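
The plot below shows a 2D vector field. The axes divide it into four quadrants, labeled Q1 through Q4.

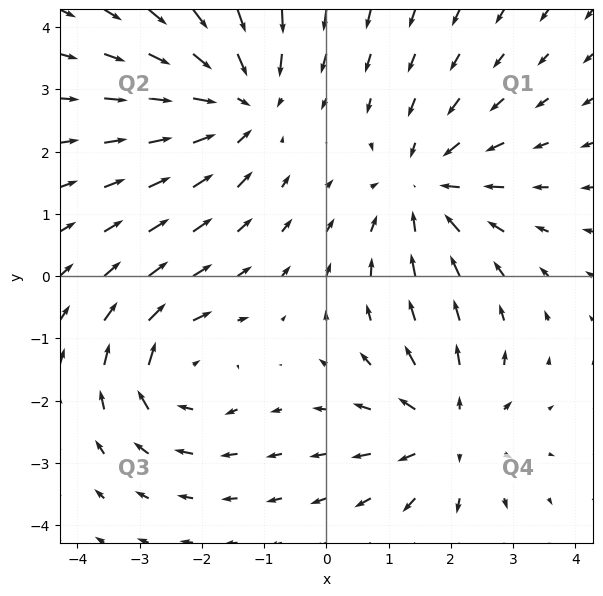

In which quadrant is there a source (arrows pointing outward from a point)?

The source sits at approximately (2.0, -2.5), which lies in quadrant Q4. The divergence there is about +4, positive as expected for a source.

Q4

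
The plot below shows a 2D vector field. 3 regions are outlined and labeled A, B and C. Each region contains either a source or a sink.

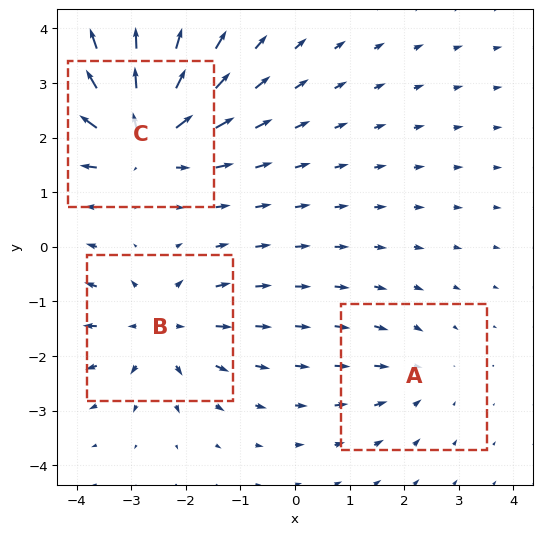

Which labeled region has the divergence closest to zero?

A

Divergence at each region's feature centre — A: about -2, B: about +3, C: about +5. Region A is closest to zero.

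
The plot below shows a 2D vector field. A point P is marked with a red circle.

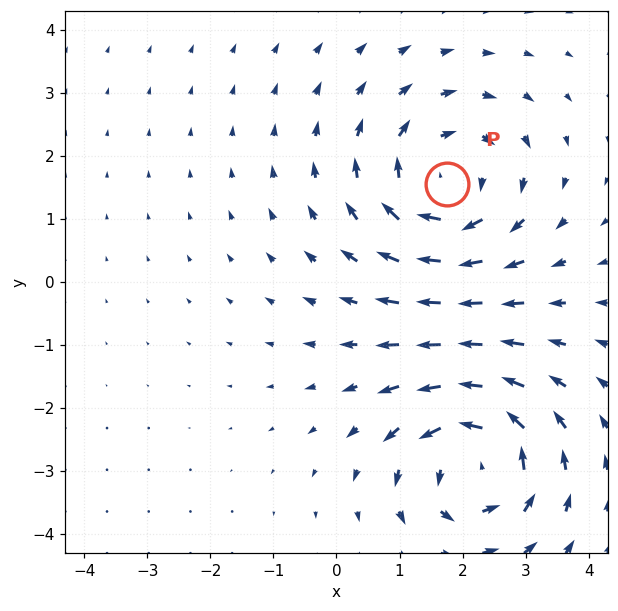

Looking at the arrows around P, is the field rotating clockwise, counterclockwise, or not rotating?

clockwise

Near P at (1.7, 1.6) the arrows circulate clockwise. The curl (z-component) there is about -4; negative curl means clockwise rotation.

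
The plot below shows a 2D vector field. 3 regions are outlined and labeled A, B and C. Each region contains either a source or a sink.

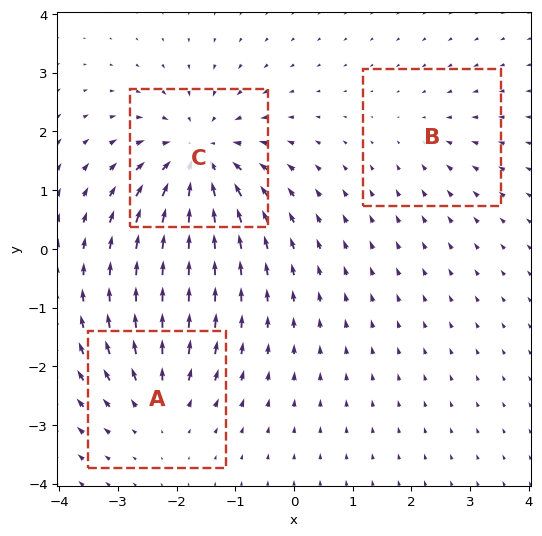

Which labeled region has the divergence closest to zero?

B

Divergence at each region's feature centre — A: about +3, B: about -2, C: about -5. Region B is closest to zero.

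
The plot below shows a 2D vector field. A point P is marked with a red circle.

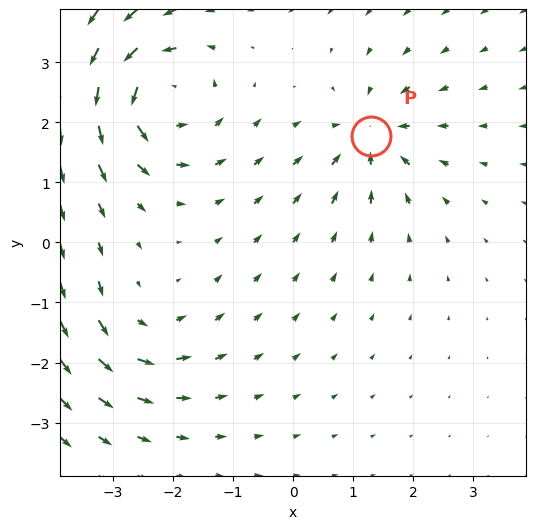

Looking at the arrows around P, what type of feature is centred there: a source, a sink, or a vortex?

sink

At P (1.3, 1.8) the arrows converge inward. Divergence about -4, curl ≈0 — negative divergence with near-zero curl is a sink.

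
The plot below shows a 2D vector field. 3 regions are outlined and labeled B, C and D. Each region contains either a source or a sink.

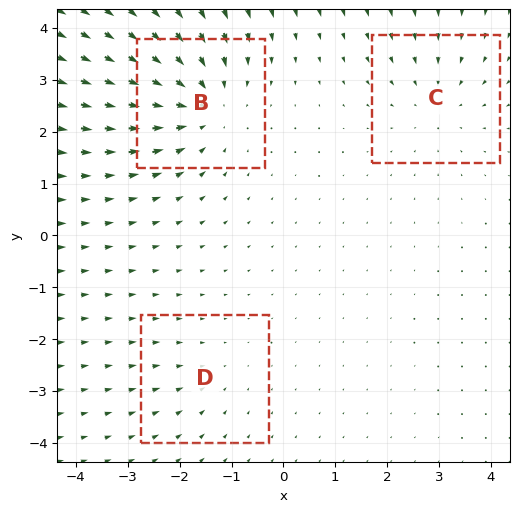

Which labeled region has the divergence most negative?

Divergence at each region's feature centre — B: about -5, C: about -3, D: about -2. Region B is most negative.

B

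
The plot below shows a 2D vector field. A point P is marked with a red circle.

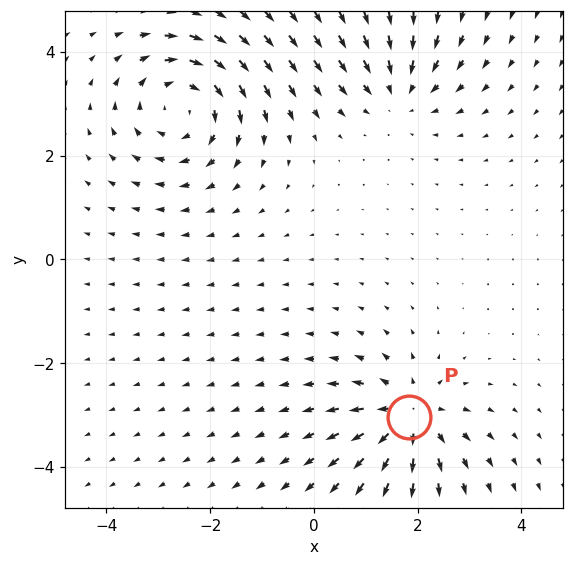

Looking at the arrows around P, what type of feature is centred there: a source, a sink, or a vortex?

At P (1.8, -3.0) the arrows spread outward. Divergence about +5, curl ≈0 — positive divergence with near-zero curl is a source.

source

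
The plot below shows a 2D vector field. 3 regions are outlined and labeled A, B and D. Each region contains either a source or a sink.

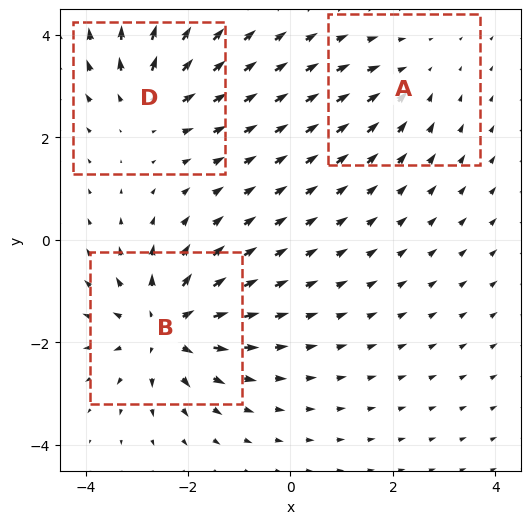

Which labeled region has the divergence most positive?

B

Divergence at each region's feature centre — A: about -2, B: about +5, D: about +3. Region B is most positive.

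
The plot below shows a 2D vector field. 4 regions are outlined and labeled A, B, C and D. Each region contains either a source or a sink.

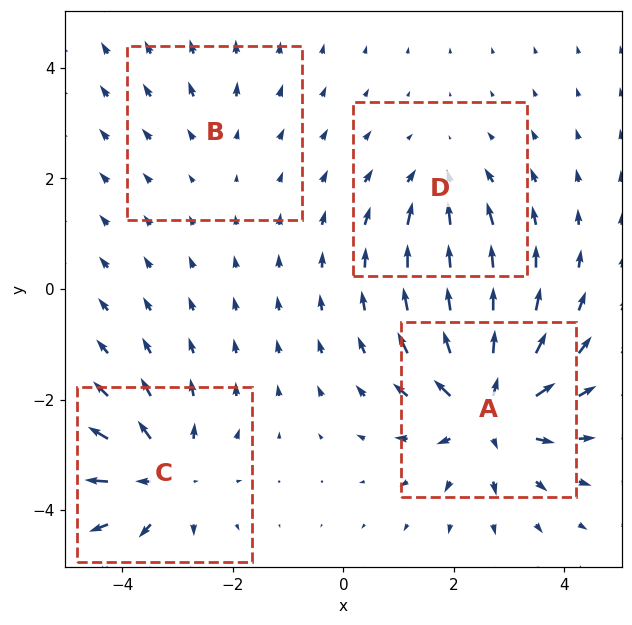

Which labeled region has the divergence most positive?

A

Divergence at each region's feature centre — A: about +7, B: about +2, C: about +6, D: about -4. Region A is most positive.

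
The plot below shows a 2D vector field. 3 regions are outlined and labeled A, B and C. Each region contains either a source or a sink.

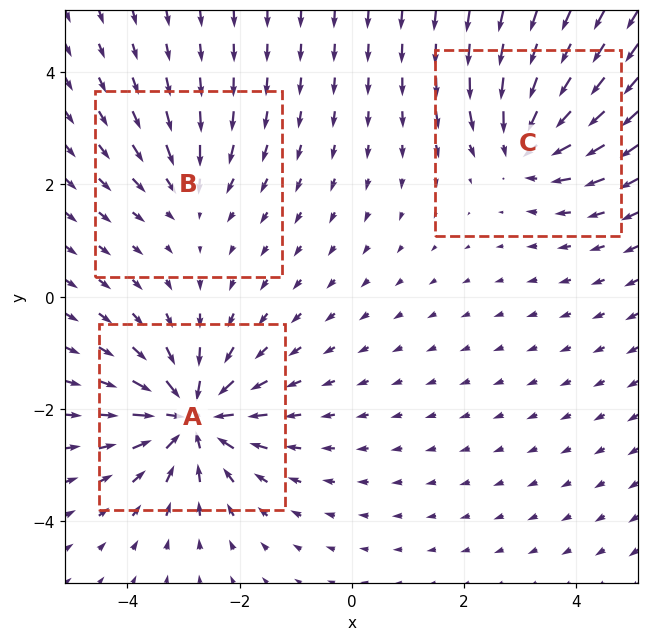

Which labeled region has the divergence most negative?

Divergence at each region's feature centre — A: about -6, B: about -2, C: about -4. Region A is most negative.

A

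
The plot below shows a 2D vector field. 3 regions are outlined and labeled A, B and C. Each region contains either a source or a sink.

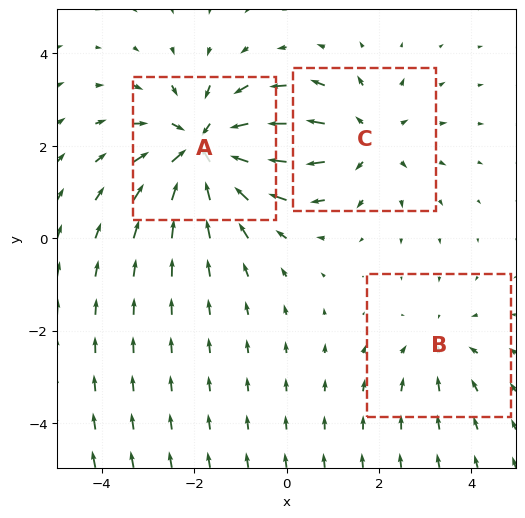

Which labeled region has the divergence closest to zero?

B

Divergence at each region's feature centre — A: about -5, B: about -2, C: about +3. Region B is closest to zero.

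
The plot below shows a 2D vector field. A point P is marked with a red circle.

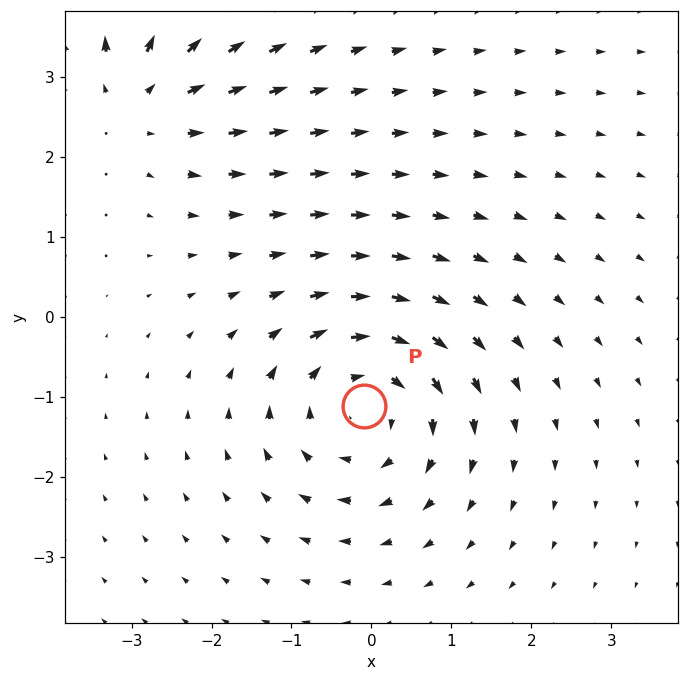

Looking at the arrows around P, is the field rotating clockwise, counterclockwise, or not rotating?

Near P at (-0.1, -1.1) the arrows circulate clockwise. The curl (z-component) there is about -5; negative curl means clockwise rotation.

clockwise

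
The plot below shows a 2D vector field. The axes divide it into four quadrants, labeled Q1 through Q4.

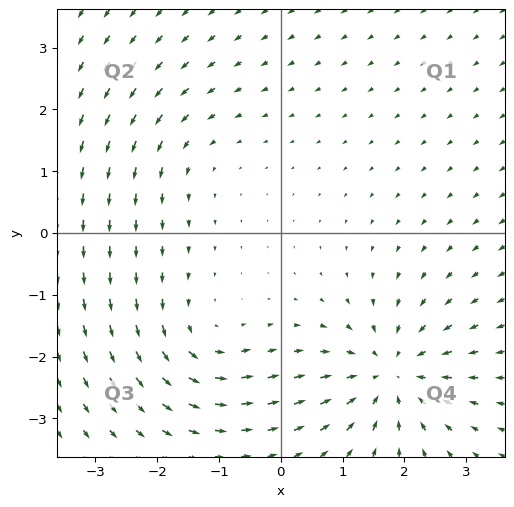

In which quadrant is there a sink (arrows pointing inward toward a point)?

Q4

The sink sits at approximately (1.8, -2.3), which lies in quadrant Q4. The divergence there is about -6, negative as expected for a sink.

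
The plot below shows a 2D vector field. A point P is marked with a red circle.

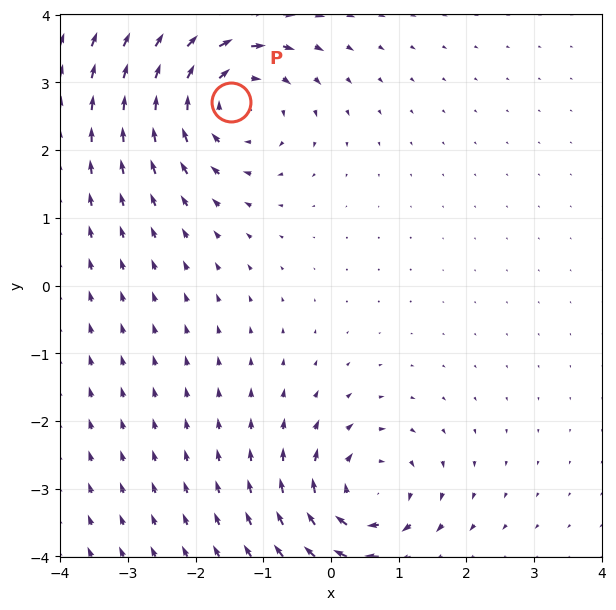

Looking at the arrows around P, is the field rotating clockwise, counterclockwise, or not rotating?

Near P at (-1.5, 2.7) the arrows circulate clockwise. The curl (z-component) there is about -5; negative curl means clockwise rotation.

clockwise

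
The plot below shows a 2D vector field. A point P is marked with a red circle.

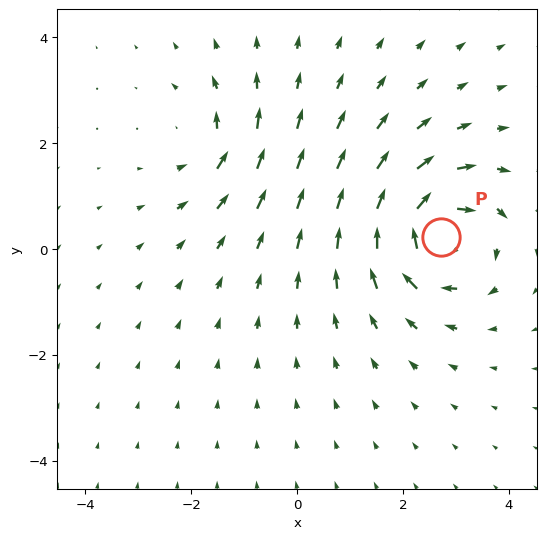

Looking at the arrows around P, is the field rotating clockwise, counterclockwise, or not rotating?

clockwise

Near P at (2.7, 0.2) the arrows circulate clockwise. The curl (z-component) there is about -7; negative curl means clockwise rotation.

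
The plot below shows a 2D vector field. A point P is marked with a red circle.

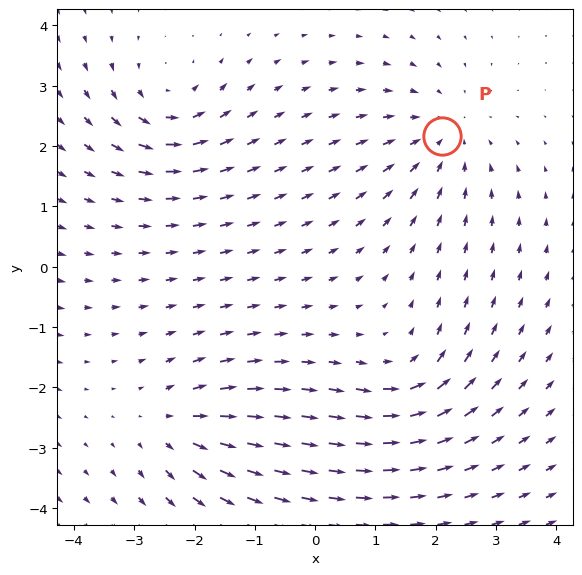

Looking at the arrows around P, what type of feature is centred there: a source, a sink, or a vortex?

At P (2.1, 2.2) the arrows converge inward. Divergence about -3, curl ≈0 — negative divergence with near-zero curl is a sink.

sink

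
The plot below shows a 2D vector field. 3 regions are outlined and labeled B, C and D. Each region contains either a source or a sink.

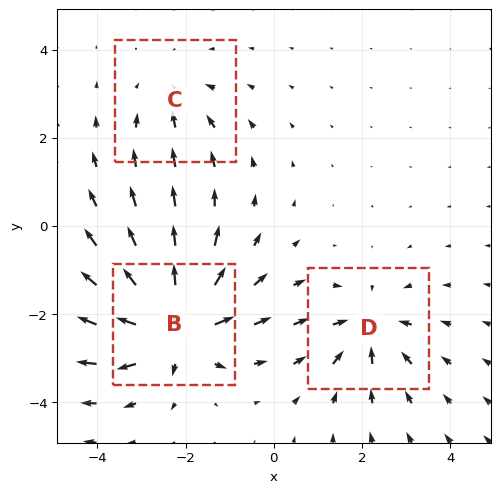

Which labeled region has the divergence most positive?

B

Divergence at each region's feature centre — B: about +6, C: about -2, D: about -4. Region B is most positive.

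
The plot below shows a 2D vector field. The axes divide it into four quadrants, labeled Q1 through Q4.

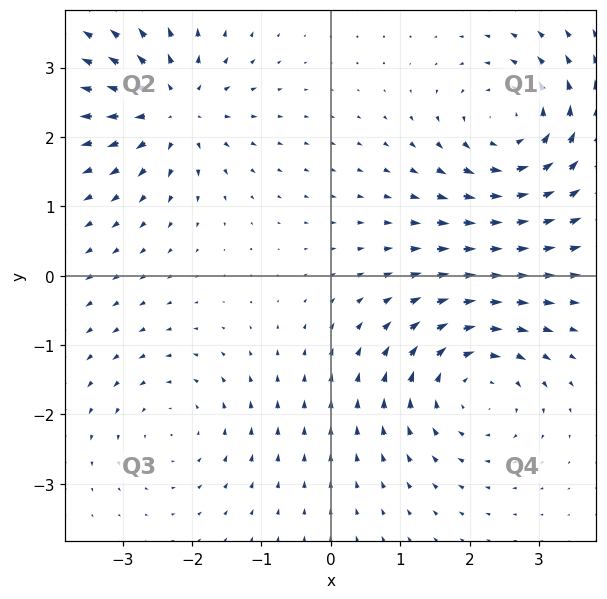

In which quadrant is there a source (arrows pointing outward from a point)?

Q2

The source sits at approximately (-2.3, 2.4), which lies in quadrant Q2. The divergence there is about +5, positive as expected for a source.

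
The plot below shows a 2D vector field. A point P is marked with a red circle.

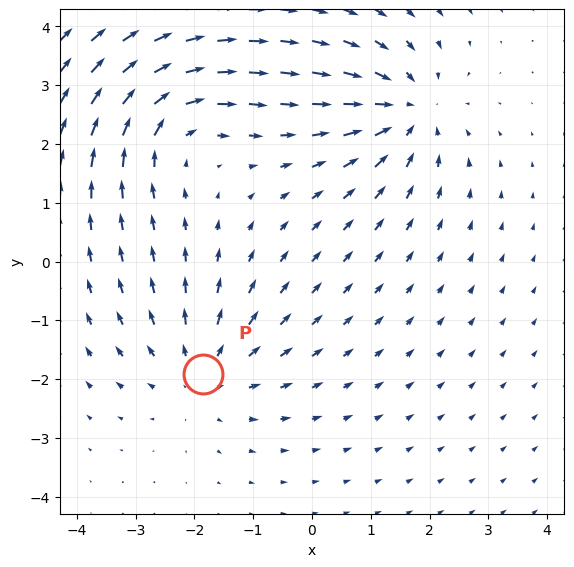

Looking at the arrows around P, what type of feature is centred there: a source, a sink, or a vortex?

At P (-1.9, -1.9) the arrows spread outward. Divergence about +3, curl ≈0 — positive divergence with near-zero curl is a source.

source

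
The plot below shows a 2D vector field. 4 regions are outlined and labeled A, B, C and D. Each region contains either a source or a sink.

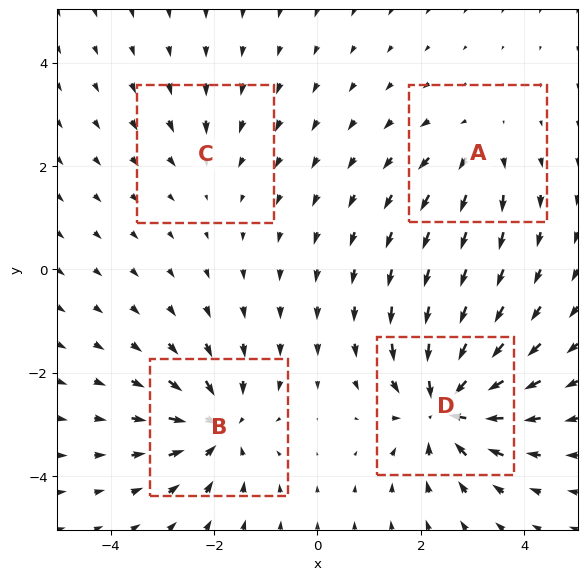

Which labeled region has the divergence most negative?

Divergence at each region's feature centre — A: about +4, B: about -6, C: about -2, D: about -8. Region D is most negative.

D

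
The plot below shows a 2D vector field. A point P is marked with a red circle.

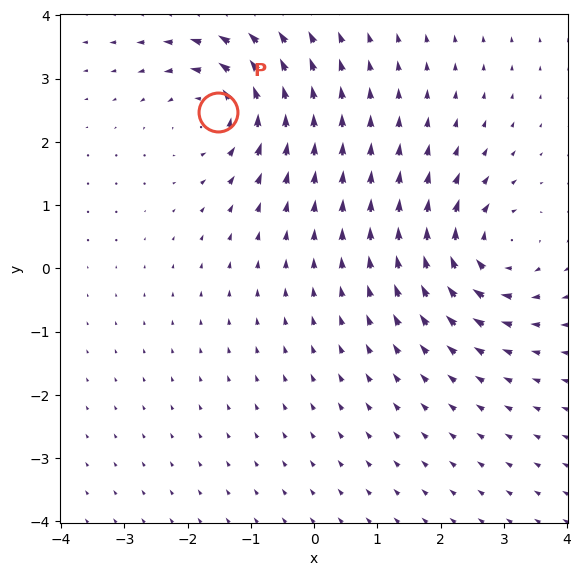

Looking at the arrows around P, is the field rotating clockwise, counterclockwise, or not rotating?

Near P at (-1.5, 2.5) the arrows circulate counterclockwise. The curl (z-component) there is about +5; positive curl means counterclockwise rotation.

counterclockwise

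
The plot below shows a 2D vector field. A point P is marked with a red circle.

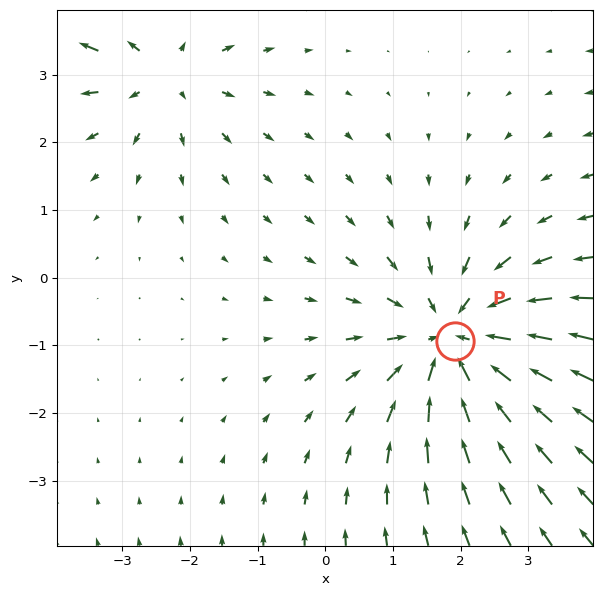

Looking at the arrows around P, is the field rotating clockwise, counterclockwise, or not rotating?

not rotating

Near P at (1.9, -0.9) the arrows show no circulation. The curl there is ≈0.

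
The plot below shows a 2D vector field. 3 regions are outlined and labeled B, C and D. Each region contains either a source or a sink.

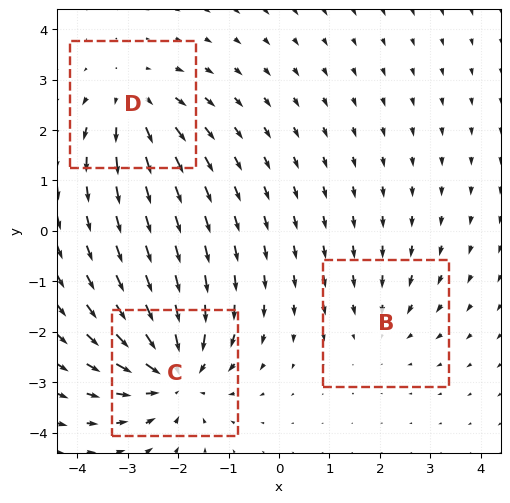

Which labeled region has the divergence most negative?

C

Divergence at each region's feature centre — B: about -2, C: about -5, D: about +3. Region C is most negative.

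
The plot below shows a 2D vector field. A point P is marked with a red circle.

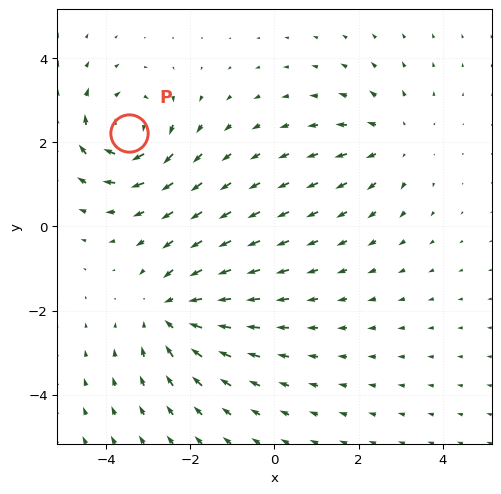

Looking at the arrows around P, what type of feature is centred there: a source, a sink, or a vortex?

At P (-3.5, 2.2) the arrows circulate clockwise. Divergence ≈0, curl about -4 — near-zero divergence with nonzero curl is a vortex.

vortex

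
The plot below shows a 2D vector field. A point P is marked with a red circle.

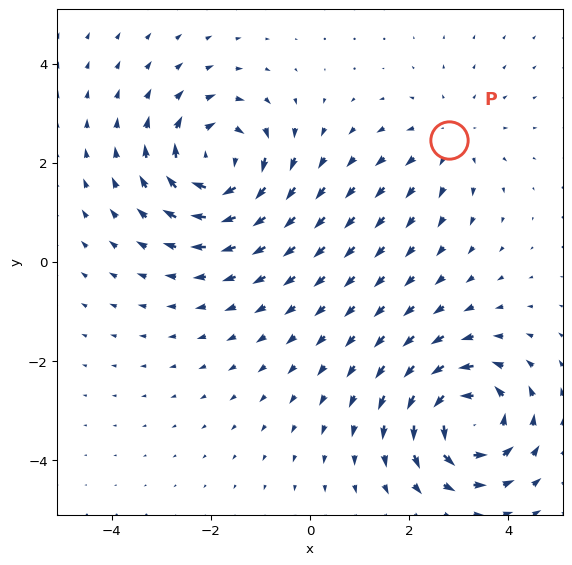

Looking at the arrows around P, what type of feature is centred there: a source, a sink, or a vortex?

At P (2.8, 2.5) the arrows spread outward. Divergence about +2, curl ≈0 — positive divergence with near-zero curl is a source.

source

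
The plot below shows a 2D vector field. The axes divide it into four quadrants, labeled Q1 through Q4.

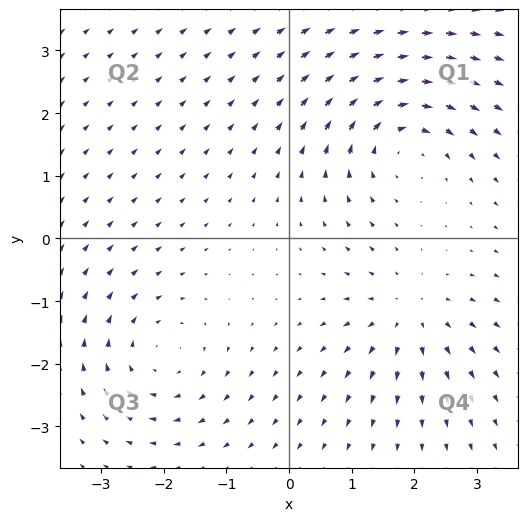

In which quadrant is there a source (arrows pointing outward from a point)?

The source sits at approximately (1.9, -1.2), which lies in quadrant Q4. The divergence there is about +4, positive as expected for a source.

Q4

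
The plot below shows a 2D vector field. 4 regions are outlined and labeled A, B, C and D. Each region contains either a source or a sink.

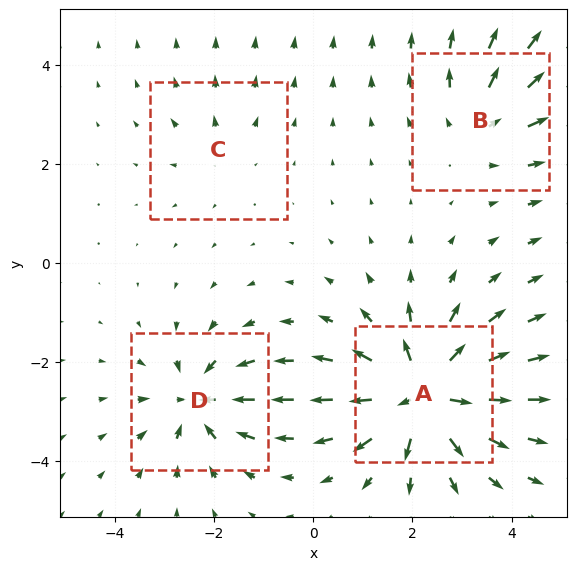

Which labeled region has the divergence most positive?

A

Divergence at each region's feature centre — A: about +9, B: about +4, C: about +2, D: about -6. Region A is most positive.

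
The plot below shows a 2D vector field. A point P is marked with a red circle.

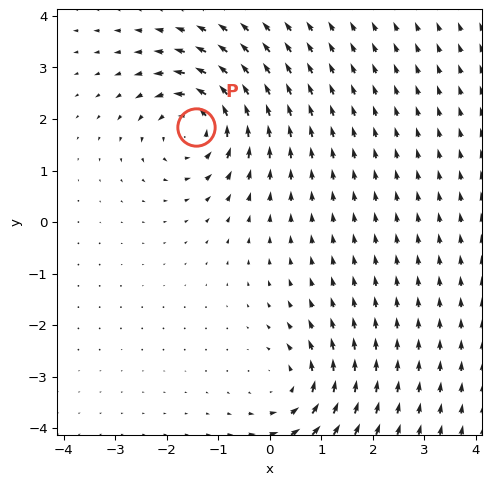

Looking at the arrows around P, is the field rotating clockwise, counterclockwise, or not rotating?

Near P at (-1.4, 1.9) the arrows circulate counterclockwise. The curl (z-component) there is about +6; positive curl means counterclockwise rotation.

counterclockwise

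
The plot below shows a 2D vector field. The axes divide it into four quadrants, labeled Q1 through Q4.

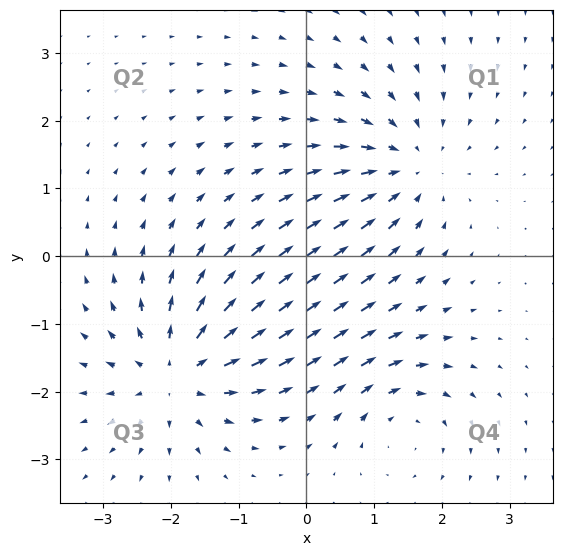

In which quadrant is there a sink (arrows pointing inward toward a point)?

The sink sits at approximately (1.5, 1.3), which lies in quadrant Q1. The divergence there is about -3, negative as expected for a sink.

Q1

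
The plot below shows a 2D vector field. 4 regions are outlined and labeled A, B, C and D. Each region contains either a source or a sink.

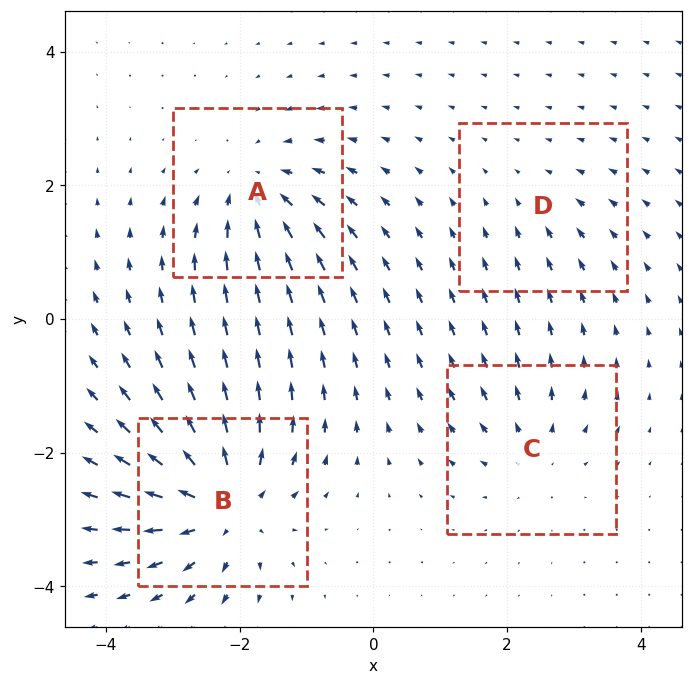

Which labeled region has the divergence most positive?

Divergence at each region's feature centre — A: about -5, B: about +8, C: about +4, D: about -2. Region B is most positive.

B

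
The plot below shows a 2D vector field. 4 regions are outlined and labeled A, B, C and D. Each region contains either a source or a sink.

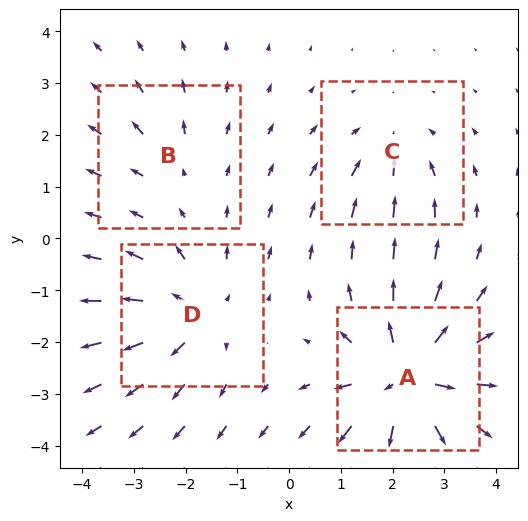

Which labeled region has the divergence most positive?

Divergence at each region's feature centre — A: about +8, B: about +2, C: about -3, D: about +5. Region A is most positive.

A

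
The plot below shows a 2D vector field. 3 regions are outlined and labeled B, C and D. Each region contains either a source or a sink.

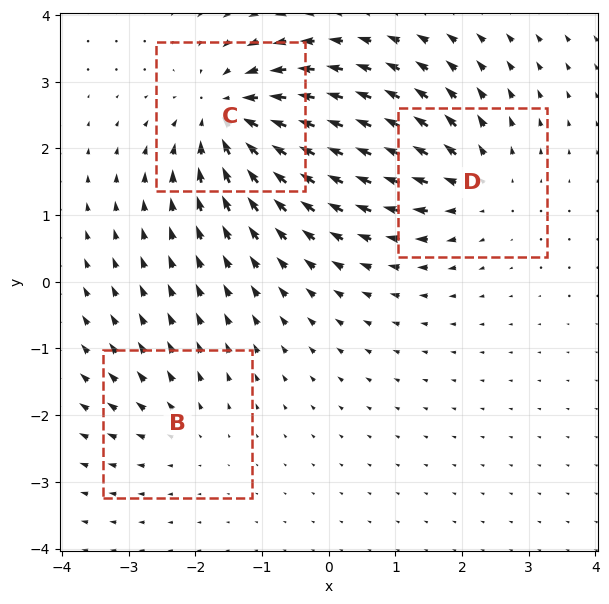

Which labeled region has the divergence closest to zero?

B

Divergence at each region's feature centre — B: about +2, C: about -5, D: about +4. Region B is closest to zero.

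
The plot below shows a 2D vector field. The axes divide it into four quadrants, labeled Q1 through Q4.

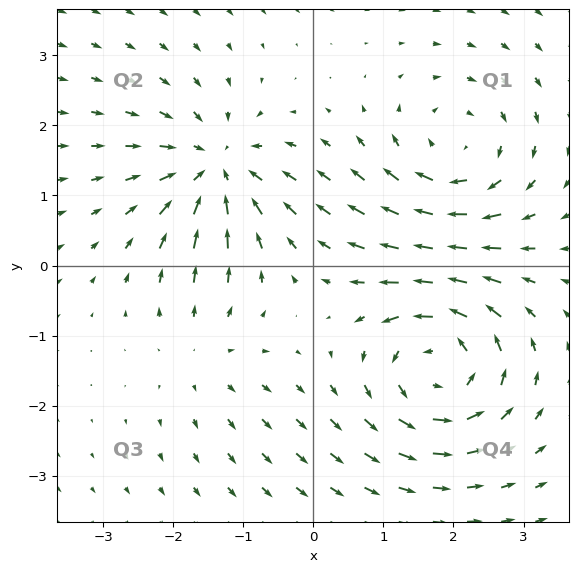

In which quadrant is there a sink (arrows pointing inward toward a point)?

Q2

The sink sits at approximately (-1.4, 1.4), which lies in quadrant Q2. The divergence there is about -5, negative as expected for a sink.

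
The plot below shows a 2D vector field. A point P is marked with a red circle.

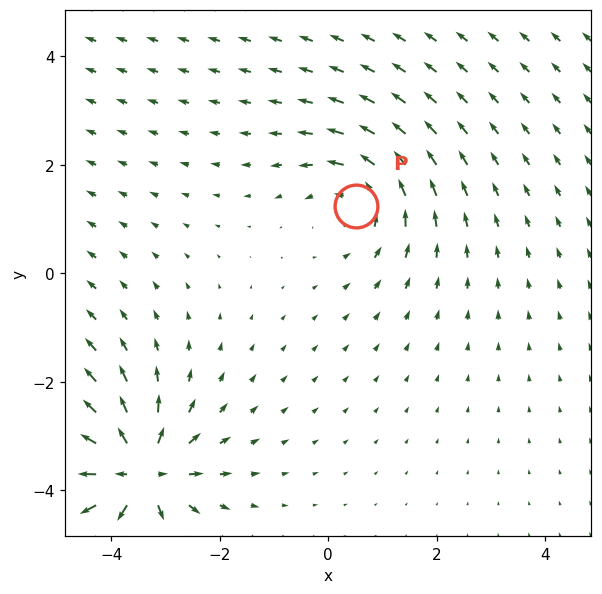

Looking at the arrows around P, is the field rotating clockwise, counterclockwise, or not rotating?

counterclockwise

Near P at (0.5, 1.2) the arrows circulate counterclockwise. The curl (z-component) there is about +3; positive curl means counterclockwise rotation.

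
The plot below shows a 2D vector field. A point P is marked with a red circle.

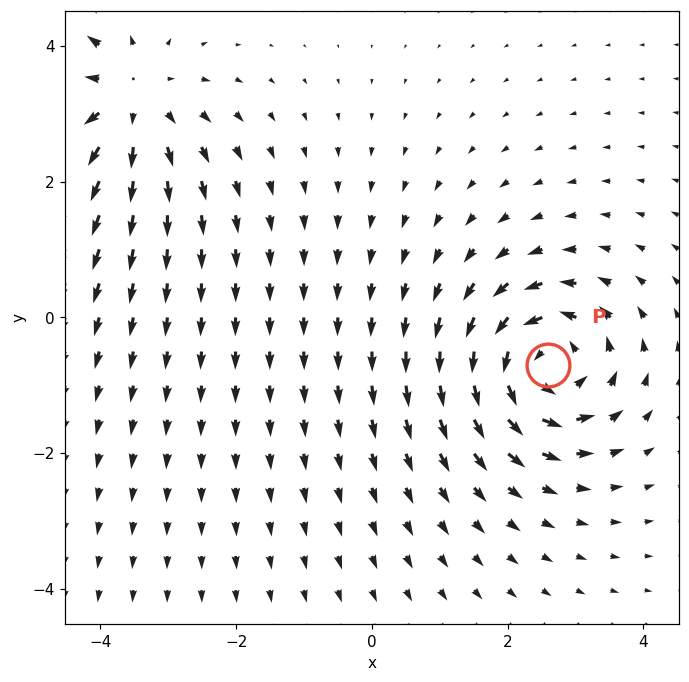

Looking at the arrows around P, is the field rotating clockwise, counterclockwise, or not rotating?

Near P at (2.6, -0.7) the arrows circulate counterclockwise. The curl (z-component) there is about +5; positive curl means counterclockwise rotation.

counterclockwise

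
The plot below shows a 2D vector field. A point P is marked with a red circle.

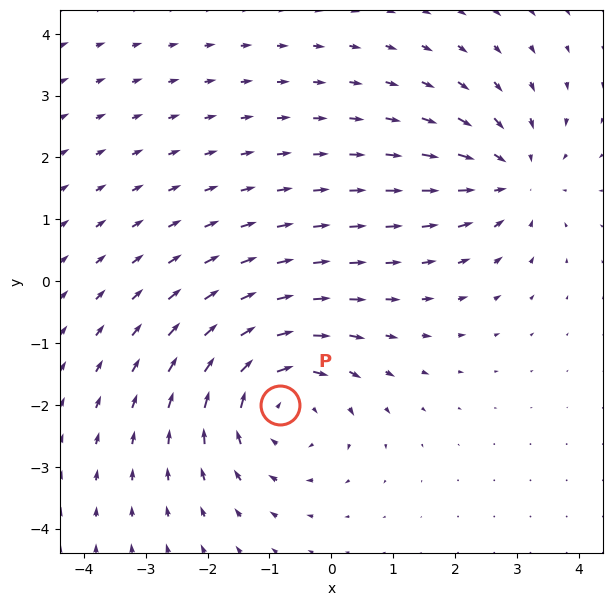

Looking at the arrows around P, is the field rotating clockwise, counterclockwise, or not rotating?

clockwise

Near P at (-0.8, -2.0) the arrows circulate clockwise. The curl (z-component) there is about -4; negative curl means clockwise rotation.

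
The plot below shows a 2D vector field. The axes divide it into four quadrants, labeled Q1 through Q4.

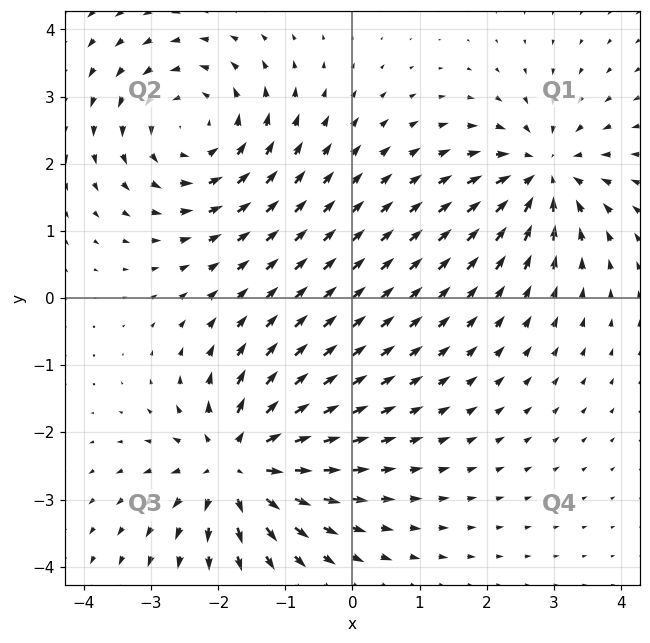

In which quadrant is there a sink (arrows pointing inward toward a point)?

The sink sits at approximately (2.8, 1.9), which lies in quadrant Q1. The divergence there is about -5, negative as expected for a sink.

Q1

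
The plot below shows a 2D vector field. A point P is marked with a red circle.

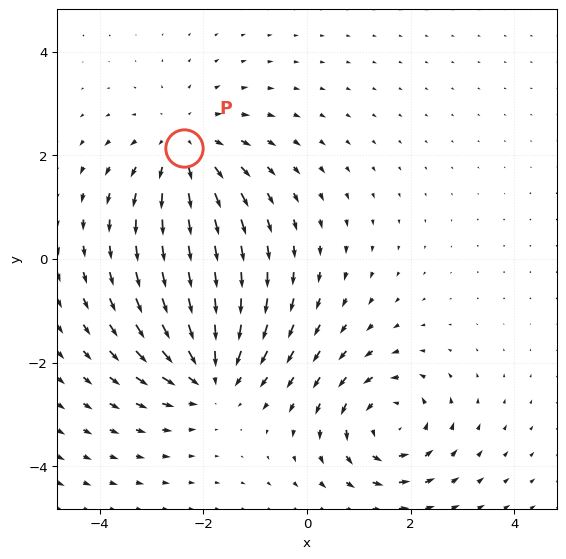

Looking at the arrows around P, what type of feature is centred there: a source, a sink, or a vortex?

source

At P (-2.4, 2.1) the arrows spread outward. Divergence about +4, curl ≈0 — positive divergence with near-zero curl is a source.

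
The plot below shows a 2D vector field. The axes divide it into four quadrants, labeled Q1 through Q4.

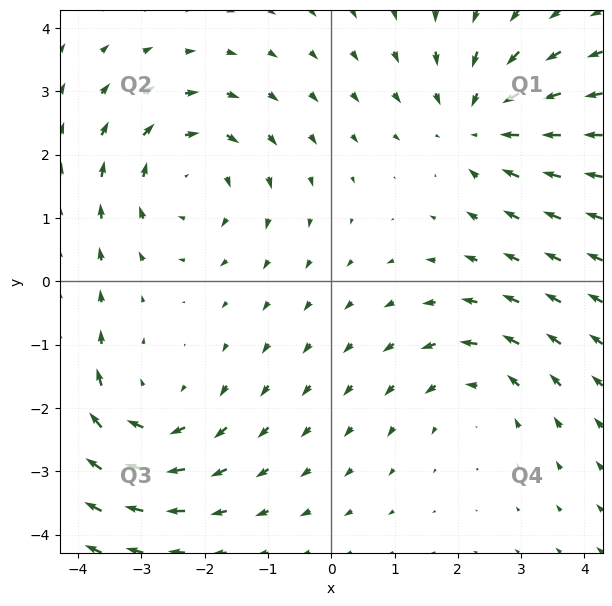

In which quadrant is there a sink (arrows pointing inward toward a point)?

Q1

The sink sits at approximately (2.3, 2.5), which lies in quadrant Q1. The divergence there is about -4, negative as expected for a sink.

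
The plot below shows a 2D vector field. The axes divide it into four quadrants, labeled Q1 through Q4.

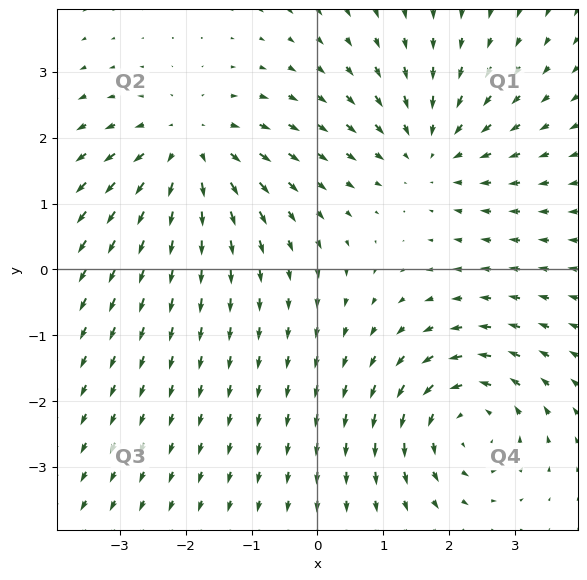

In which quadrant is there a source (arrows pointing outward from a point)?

Q2

The source sits at approximately (-1.9, 1.8), which lies in quadrant Q2. The divergence there is about +4, positive as expected for a source.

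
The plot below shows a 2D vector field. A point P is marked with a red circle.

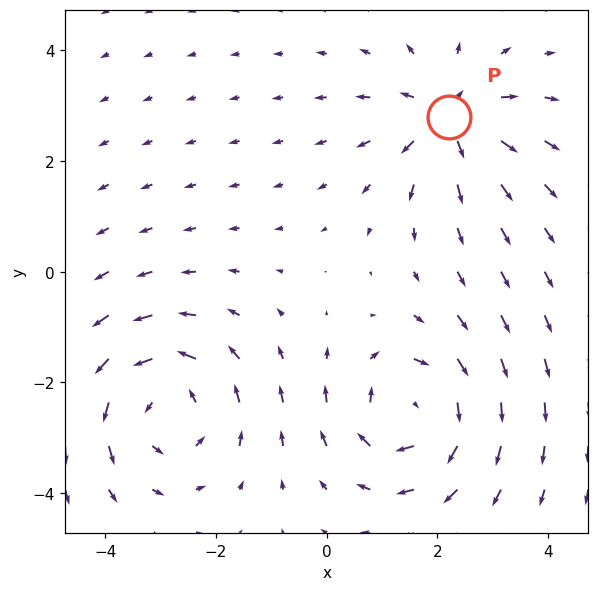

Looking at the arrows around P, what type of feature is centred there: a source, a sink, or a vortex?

At P (2.2, 2.8) the arrows spread outward. Divergence about +4, curl ≈0 — positive divergence with near-zero curl is a source.

source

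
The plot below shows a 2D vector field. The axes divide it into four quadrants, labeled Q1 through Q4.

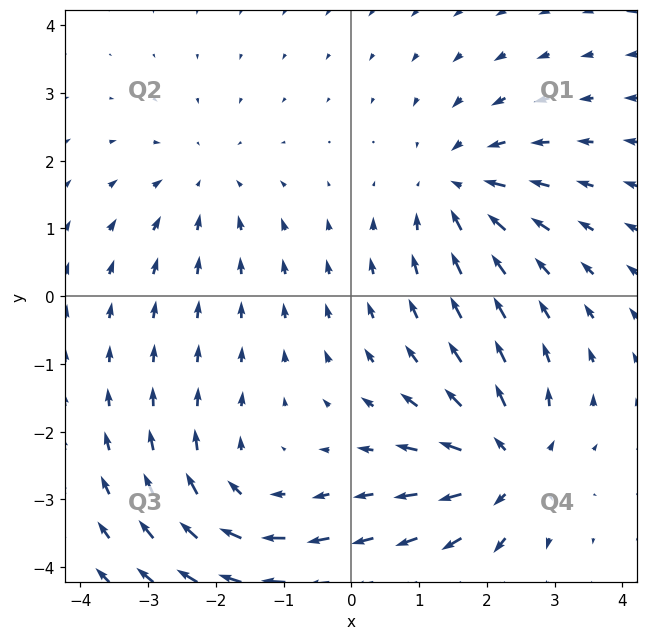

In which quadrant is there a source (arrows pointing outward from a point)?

The source sits at approximately (2.3, -2.5), which lies in quadrant Q4. The divergence there is about +7, positive as expected for a source.

Q4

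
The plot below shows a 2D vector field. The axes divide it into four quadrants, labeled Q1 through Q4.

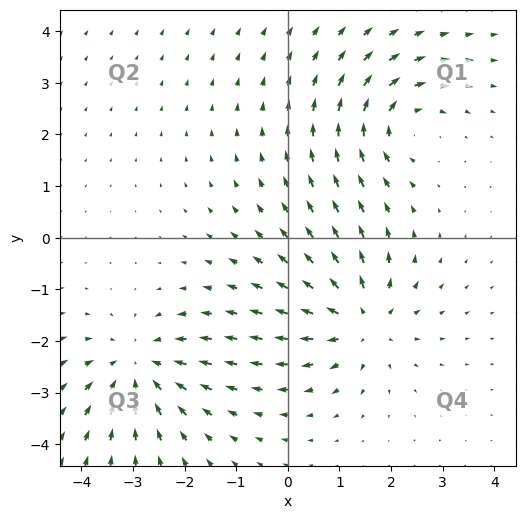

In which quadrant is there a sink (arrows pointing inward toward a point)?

Q3

The sink sits at approximately (-2.9, -2.5), which lies in quadrant Q3. The divergence there is about -5, negative as expected for a sink.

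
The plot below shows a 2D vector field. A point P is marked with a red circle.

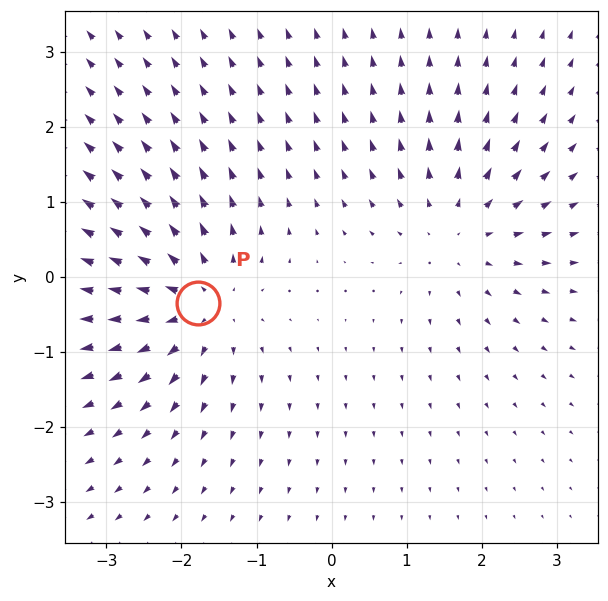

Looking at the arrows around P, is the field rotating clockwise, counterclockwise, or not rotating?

not rotating

Near P at (-1.8, -0.3) the arrows show no circulation. The curl there is ≈0.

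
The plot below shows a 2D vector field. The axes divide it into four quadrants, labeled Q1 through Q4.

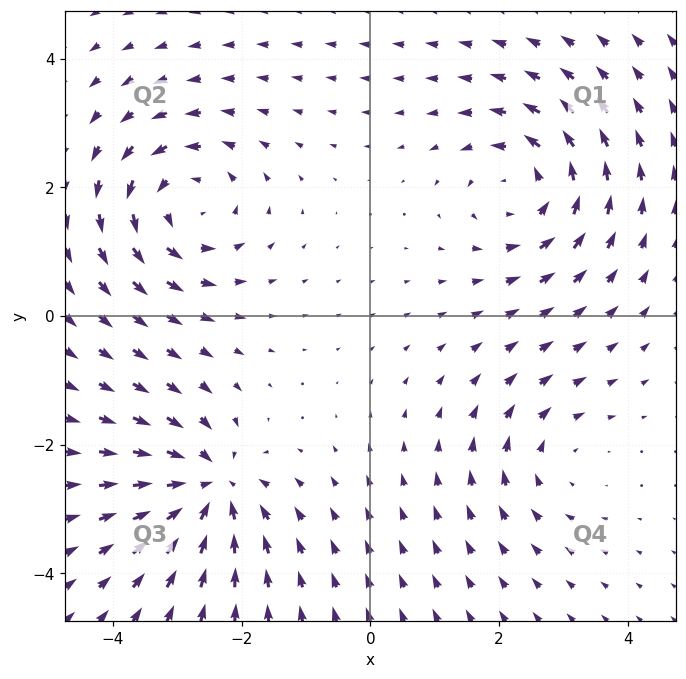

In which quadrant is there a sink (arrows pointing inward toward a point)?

Q3

The sink sits at approximately (-2.5, -2.7), which lies in quadrant Q3. The divergence there is about -6, negative as expected for a sink.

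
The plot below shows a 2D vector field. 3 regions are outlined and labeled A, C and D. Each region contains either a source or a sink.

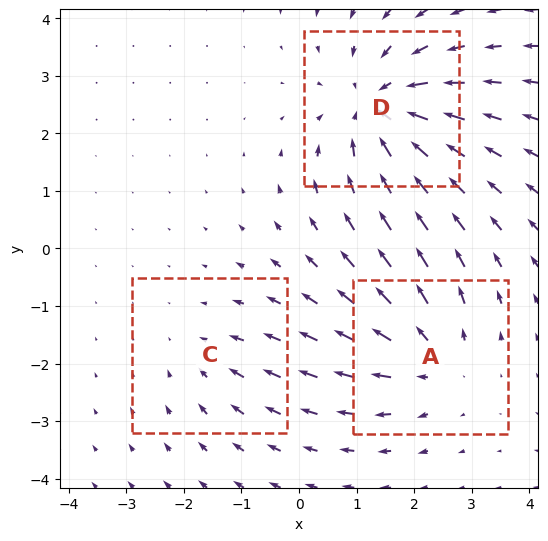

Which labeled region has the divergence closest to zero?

Divergence at each region's feature centre — A: about +3, C: about -2, D: about -4. Region C is closest to zero.

C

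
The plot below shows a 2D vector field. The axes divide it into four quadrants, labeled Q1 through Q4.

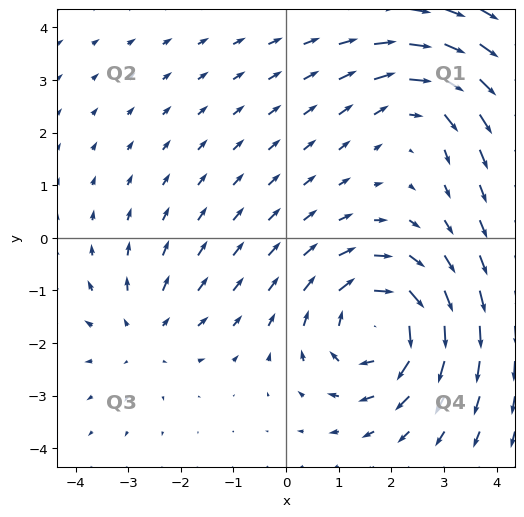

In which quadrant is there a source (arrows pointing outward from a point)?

Q3

The source sits at approximately (-2.7, -1.8), which lies in quadrant Q3. The divergence there is about +2, positive as expected for a source.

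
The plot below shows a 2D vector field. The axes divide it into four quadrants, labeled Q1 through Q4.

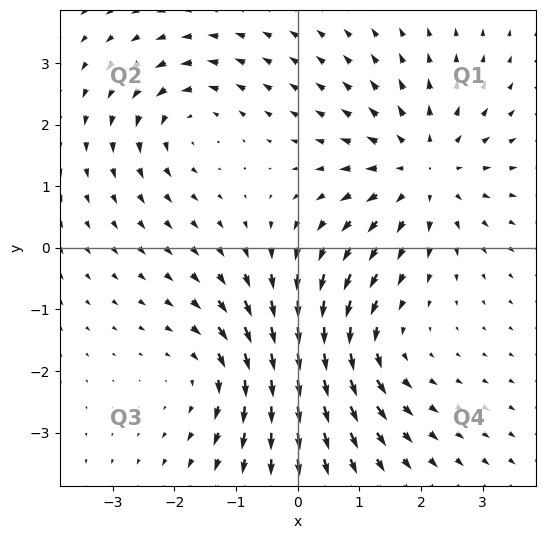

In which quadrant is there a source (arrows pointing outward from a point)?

The source sits at approximately (2.0, 1.2), which lies in quadrant Q1. The divergence there is about +4, positive as expected for a source.

Q1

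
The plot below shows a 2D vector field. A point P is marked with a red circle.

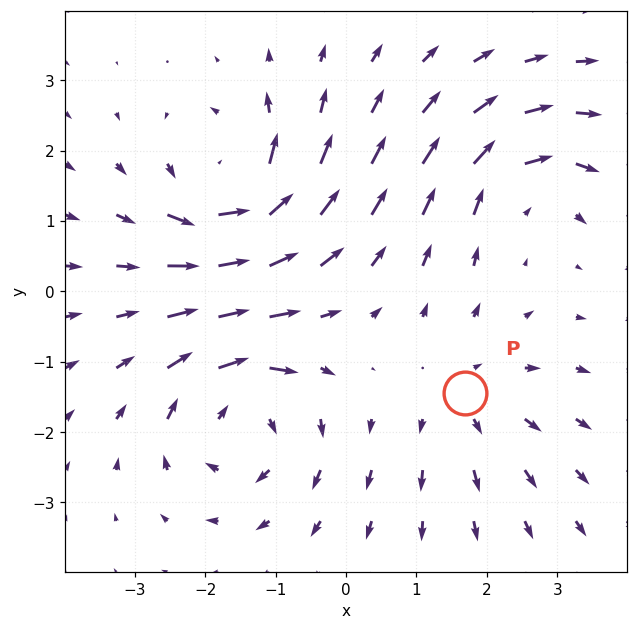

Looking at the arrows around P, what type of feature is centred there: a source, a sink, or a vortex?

source

At P (1.7, -1.4) the arrows spread outward. Divergence about +3, curl ≈0 — positive divergence with near-zero curl is a source.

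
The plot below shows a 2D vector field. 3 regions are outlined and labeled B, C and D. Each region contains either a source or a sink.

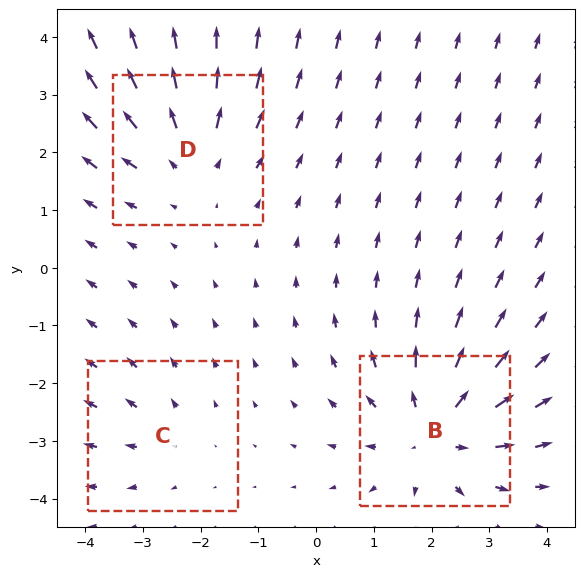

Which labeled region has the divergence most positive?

B

Divergence at each region's feature centre — B: about +4, C: about +2, D: about +3. Region B is most positive.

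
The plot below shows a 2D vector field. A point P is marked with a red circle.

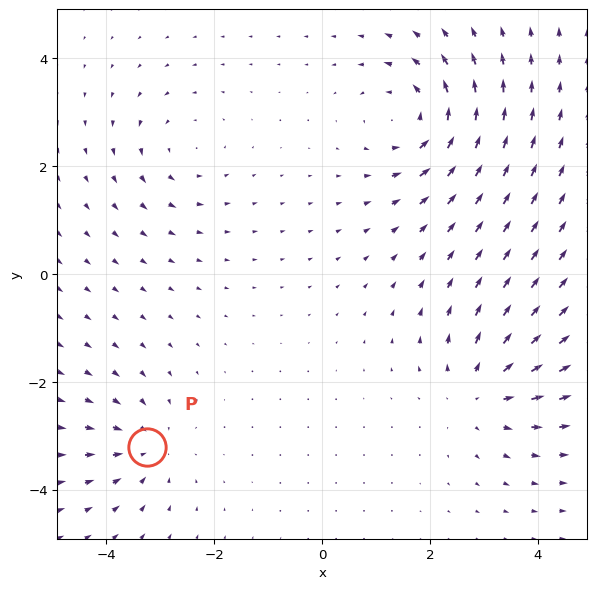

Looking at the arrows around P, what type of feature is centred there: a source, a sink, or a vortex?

sink

At P (-3.2, -3.2) the arrows converge inward. Divergence about -3, curl ≈0 — negative divergence with near-zero curl is a sink.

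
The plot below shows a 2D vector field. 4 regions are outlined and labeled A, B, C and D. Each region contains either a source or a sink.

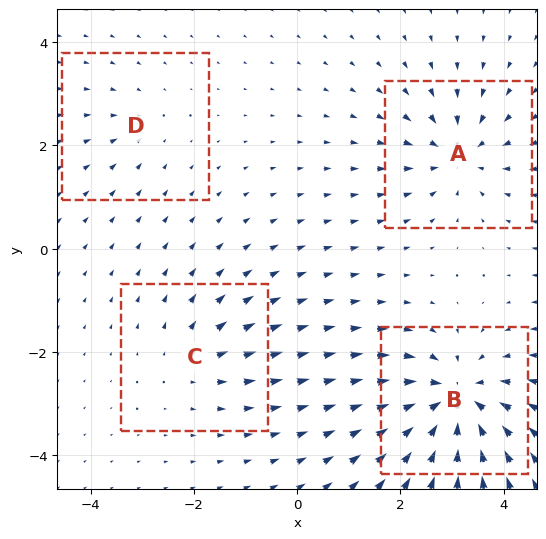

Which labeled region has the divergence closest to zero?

D

Divergence at each region's feature centre — A: about -5, B: about -8, C: about +3, D: about -2. Region D is closest to zero.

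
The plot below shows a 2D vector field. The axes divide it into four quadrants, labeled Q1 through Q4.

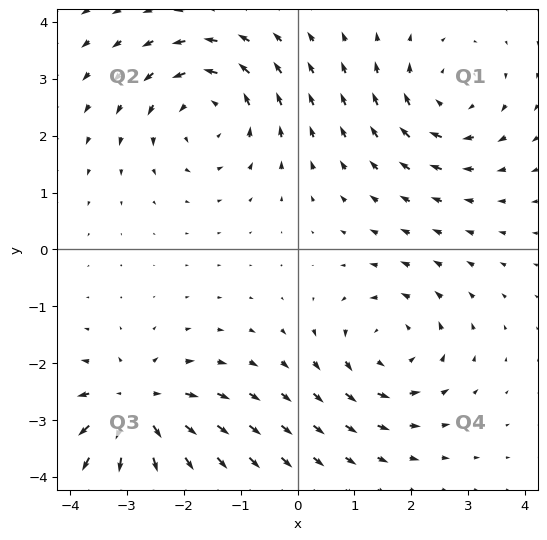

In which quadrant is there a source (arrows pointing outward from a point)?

The source sits at approximately (-2.9, -2.9), which lies in quadrant Q3. The divergence there is about +5, positive as expected for a source.

Q3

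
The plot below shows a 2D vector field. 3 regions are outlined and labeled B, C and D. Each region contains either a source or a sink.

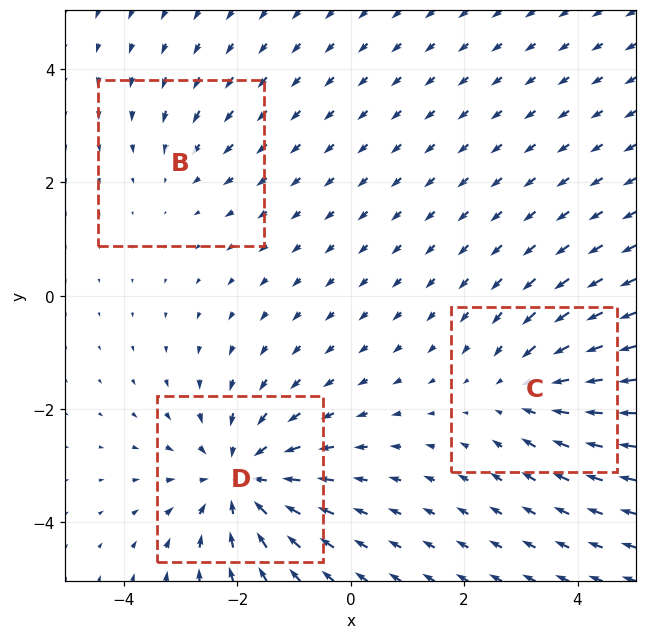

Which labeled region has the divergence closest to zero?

Divergence at each region's feature centre — B: about -2, C: about -3, D: about -4. Region B is closest to zero.

B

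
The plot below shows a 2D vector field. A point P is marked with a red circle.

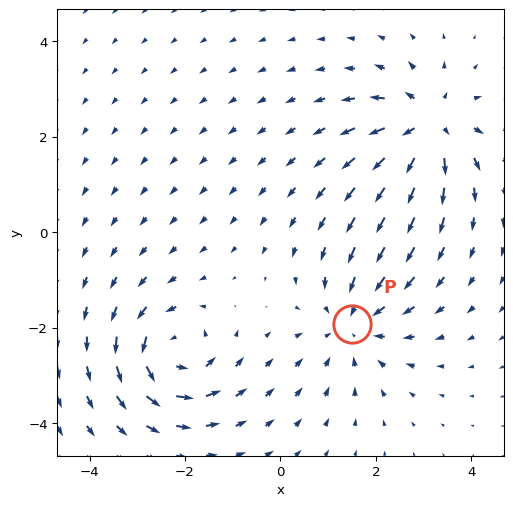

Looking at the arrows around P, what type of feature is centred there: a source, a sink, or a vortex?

At P (1.5, -1.9) the arrows converge inward. Divergence about -4, curl ≈0 — negative divergence with near-zero curl is a sink.

sink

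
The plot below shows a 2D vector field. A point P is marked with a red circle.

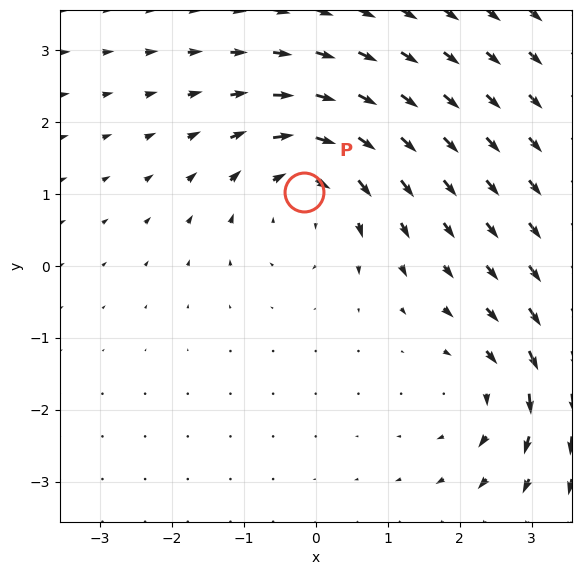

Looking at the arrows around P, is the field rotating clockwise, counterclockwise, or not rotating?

Near P at (-0.2, 1.0) the arrows circulate clockwise. The curl (z-component) there is about -4; negative curl means clockwise rotation.

clockwise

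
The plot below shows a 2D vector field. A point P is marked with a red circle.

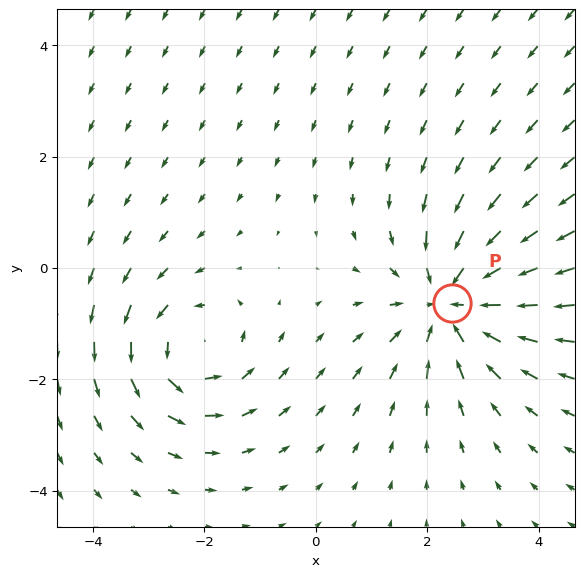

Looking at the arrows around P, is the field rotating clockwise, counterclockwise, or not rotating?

Near P at (2.4, -0.6) the arrows show no circulation. The curl there is ≈0.

not rotating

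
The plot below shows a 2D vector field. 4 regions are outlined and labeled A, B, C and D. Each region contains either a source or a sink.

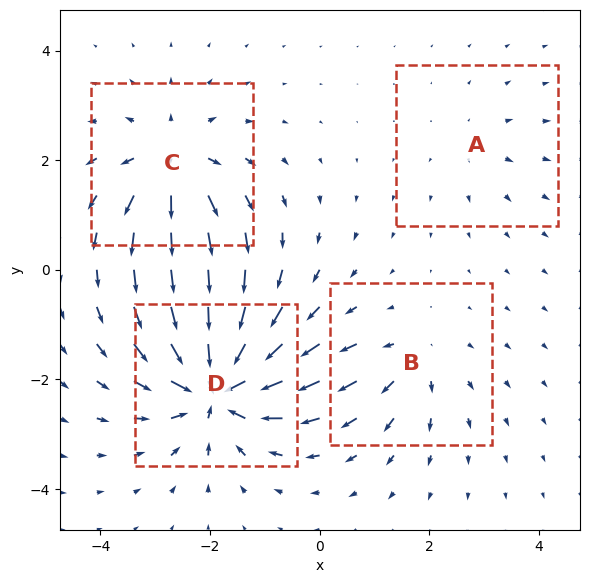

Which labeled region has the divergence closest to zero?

A

Divergence at each region's feature centre — A: about +2, B: about +4, C: about +6, D: about -9. Region A is closest to zero.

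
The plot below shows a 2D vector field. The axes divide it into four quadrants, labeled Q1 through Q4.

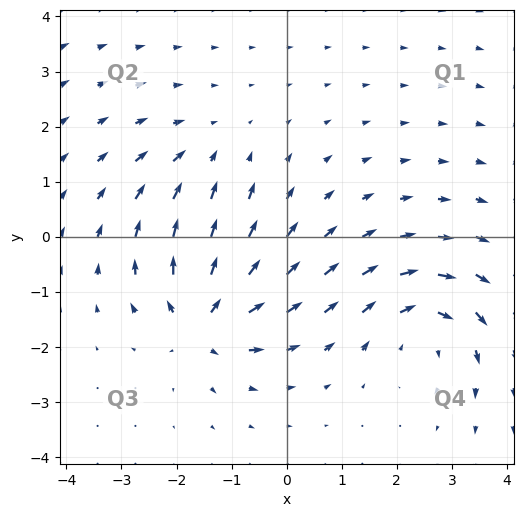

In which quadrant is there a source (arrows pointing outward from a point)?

The source sits at approximately (-1.5, -1.5), which lies in quadrant Q3. The divergence there is about +6, positive as expected for a source.

Q3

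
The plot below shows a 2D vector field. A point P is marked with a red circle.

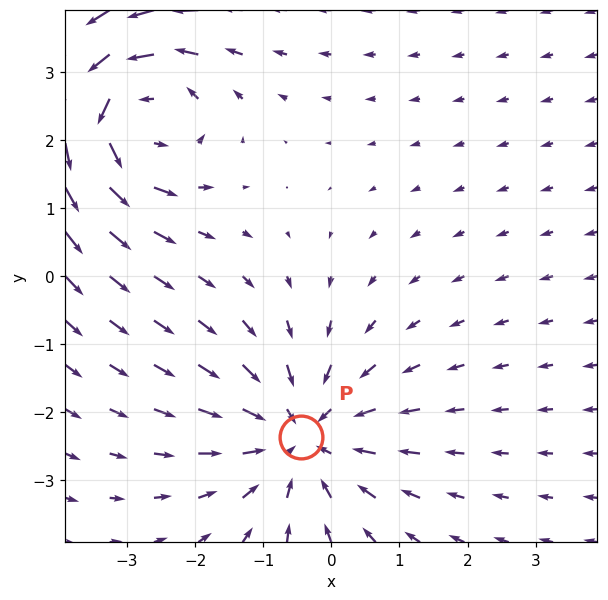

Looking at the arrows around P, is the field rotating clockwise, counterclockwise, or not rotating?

Near P at (-0.4, -2.4) the arrows show no circulation. The curl there is ≈0.

not rotating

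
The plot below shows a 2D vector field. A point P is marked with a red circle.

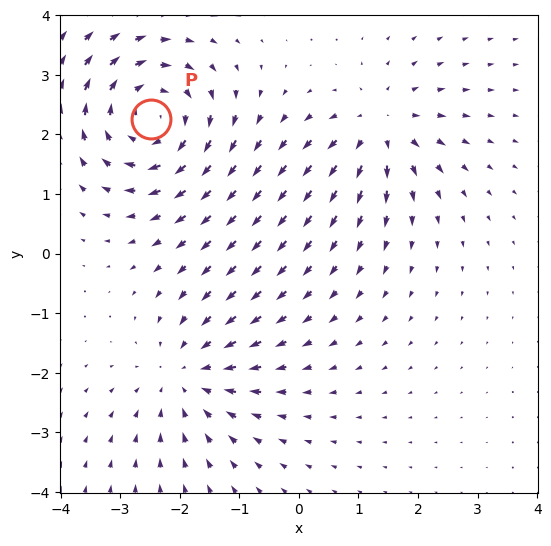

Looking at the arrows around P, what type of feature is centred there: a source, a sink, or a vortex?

vortex

At P (-2.5, 2.3) the arrows circulate clockwise. Divergence ≈0, curl about -5 — near-zero divergence with nonzero curl is a vortex.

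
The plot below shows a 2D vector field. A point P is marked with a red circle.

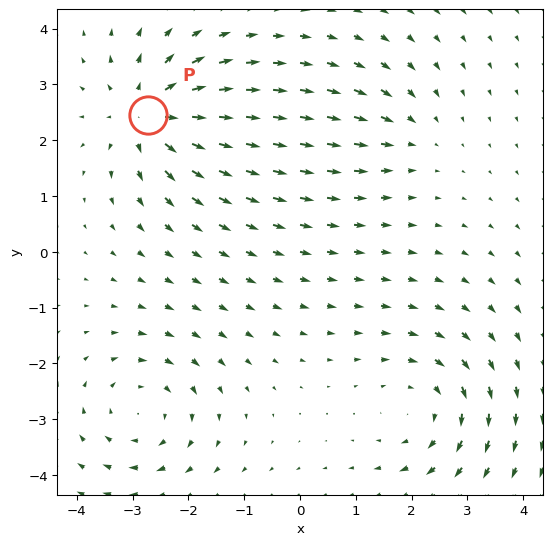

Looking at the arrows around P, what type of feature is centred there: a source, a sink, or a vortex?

source

At P (-2.7, 2.5) the arrows spread outward. Divergence about +6, curl ≈0 — positive divergence with near-zero curl is a source.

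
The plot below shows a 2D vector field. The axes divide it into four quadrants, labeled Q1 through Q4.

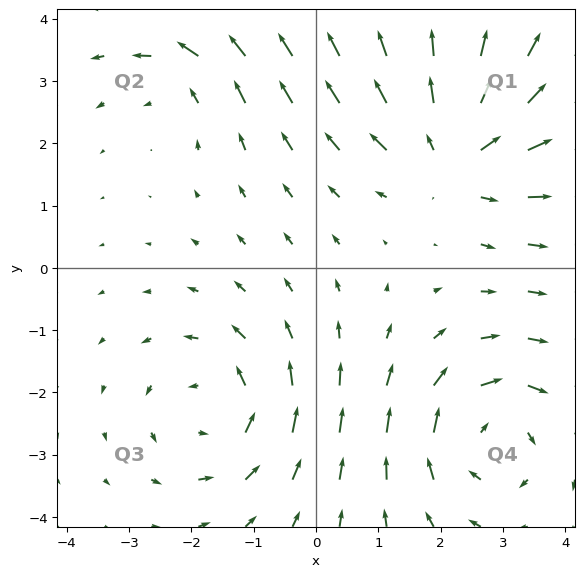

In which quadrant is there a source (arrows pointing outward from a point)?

Q1

The source sits at approximately (2.2, 1.8), which lies in quadrant Q1. The divergence there is about +5, positive as expected for a source.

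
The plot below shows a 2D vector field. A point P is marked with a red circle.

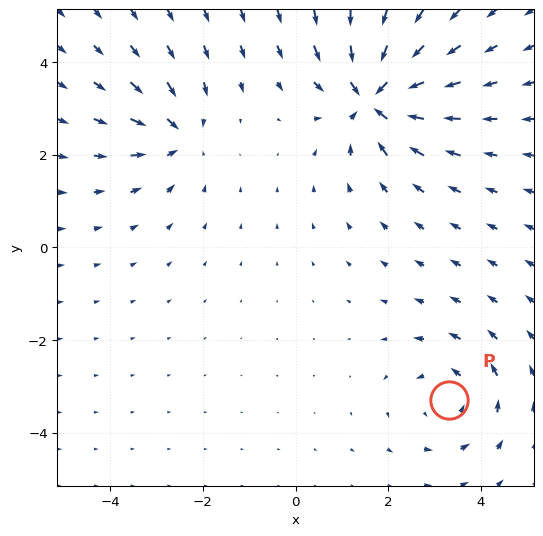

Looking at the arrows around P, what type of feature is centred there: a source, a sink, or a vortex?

At P (3.3, -3.3) the arrows circulate counterclockwise. Divergence ≈0, curl about +3 — near-zero divergence with nonzero curl is a vortex.

vortex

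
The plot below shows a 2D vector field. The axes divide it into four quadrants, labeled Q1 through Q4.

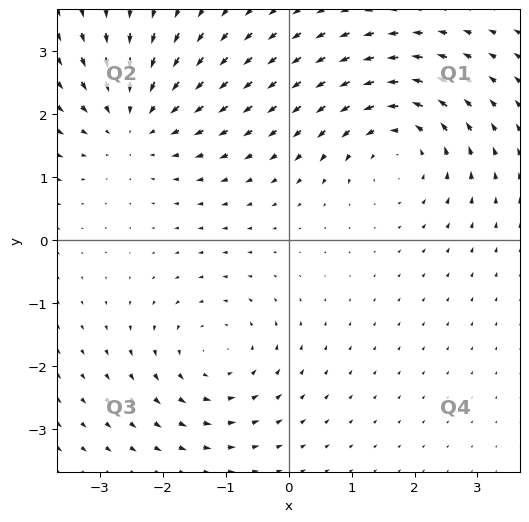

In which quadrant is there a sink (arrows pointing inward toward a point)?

Q2

The sink sits at approximately (-2.5, 1.9), which lies in quadrant Q2. The divergence there is about -4, negative as expected for a sink.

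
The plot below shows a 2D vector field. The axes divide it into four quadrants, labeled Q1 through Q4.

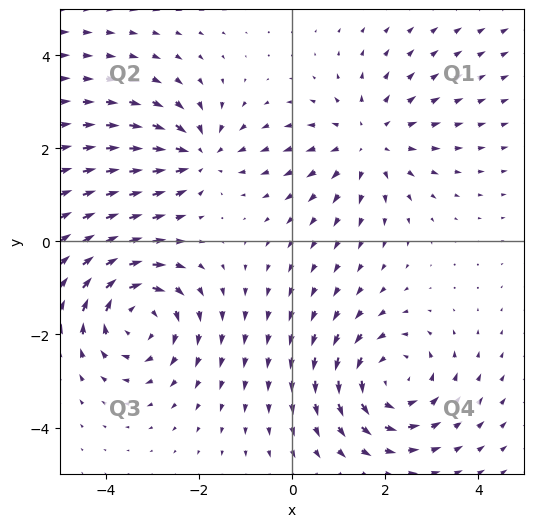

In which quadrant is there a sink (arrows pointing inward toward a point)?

Q2

The sink sits at approximately (-2.0, 1.8), which lies in quadrant Q2. The divergence there is about -4, negative as expected for a sink.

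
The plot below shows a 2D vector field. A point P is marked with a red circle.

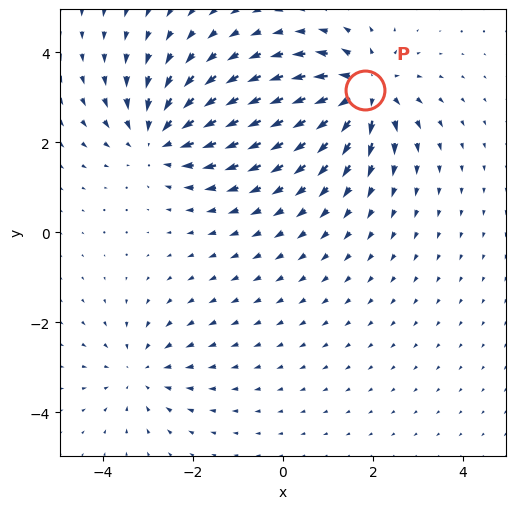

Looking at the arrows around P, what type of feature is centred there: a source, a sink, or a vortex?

At P (1.8, 3.2) the arrows spread outward. Divergence about +5, curl ≈0 — positive divergence with near-zero curl is a source.

source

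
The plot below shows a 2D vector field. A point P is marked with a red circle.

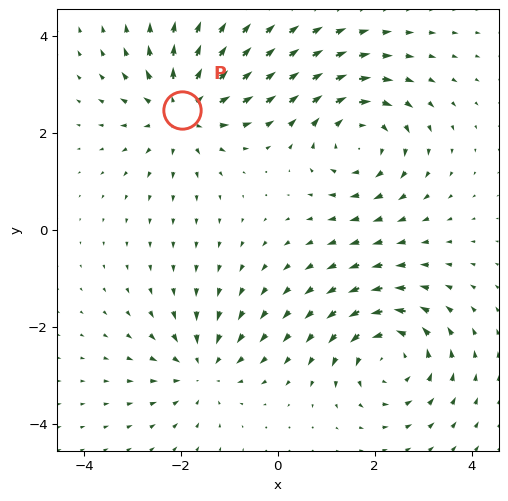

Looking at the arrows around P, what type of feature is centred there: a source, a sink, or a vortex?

source

At P (-2.0, 2.5) the arrows spread outward. Divergence about +4, curl ≈0 — positive divergence with near-zero curl is a source.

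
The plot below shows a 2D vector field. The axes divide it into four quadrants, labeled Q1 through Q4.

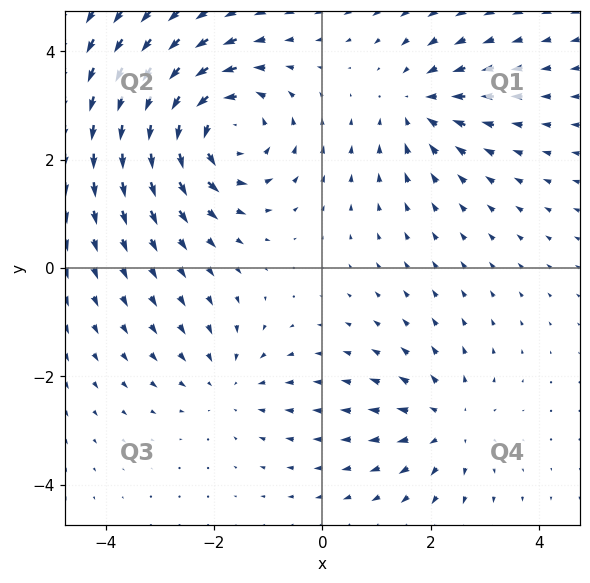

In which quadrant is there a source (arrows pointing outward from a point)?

The source sits at approximately (2.3, -2.9), which lies in quadrant Q4. The divergence there is about +3, positive as expected for a source.

Q4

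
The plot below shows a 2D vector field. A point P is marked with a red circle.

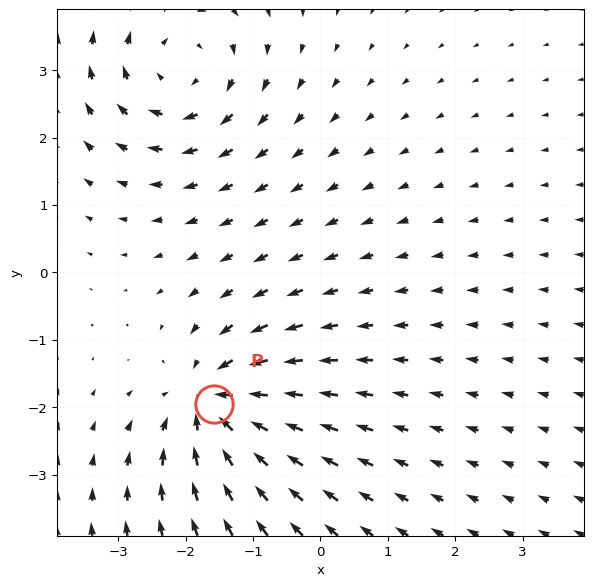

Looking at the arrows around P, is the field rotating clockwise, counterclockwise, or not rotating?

Near P at (-1.6, -1.9) the arrows show no circulation. The curl there is ≈0.

not rotating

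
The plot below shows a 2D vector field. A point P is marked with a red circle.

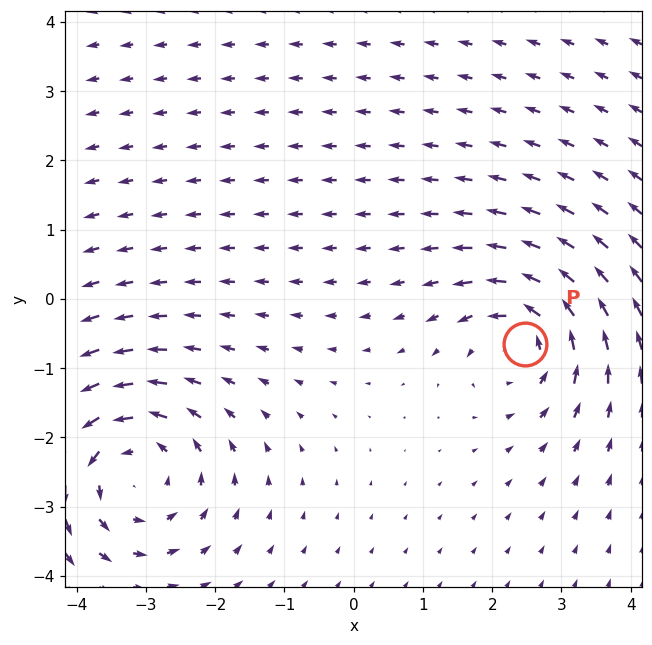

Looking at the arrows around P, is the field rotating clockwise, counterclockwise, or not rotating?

Near P at (2.5, -0.6) the arrows circulate counterclockwise. The curl (z-component) there is about +3; positive curl means counterclockwise rotation.

counterclockwise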